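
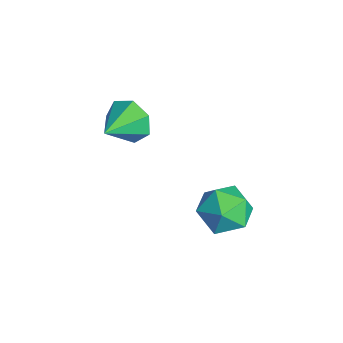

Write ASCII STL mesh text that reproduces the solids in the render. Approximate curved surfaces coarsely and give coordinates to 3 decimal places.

solid 
facet normal -0.635 0.712 -0.299
outer loop
vertex -1.804 0.608 -2.709
vertex -2.344 0.507 -1.802
vertex -1.527 1.146 -2.017
endloop
endfacet
facet normal 0.935 -0.028 -0.353
outer loop
vertex -1.804 0.608 -2.709
vertex -1.527 1.146 -2.017
vertex -1.316 -0.647 -1.318
endloop
endfacet
facet normal -0.635 0.712 -0.299
outer loop
vertex -1.527 1.146 -2.017
vertex -2.344 0.507 -1.802
vertex -1.865 1.203 -1.163
endloop
endfacet
facet normal 0.908 0.241 0.343
outer loop
vertex -1.527 1.146 -2.017
vertex -1.865 1.203 -1.163
vertex -1.316 -0.647 -1.318
endloop
endfacet
facet normal -0.635 0.712 -0.299
outer loop
vertex -1.865 1.203 -1.163
vertex -2.344 0.507 -1.802
vertex -2.564 0.736 -0.791
endloop
endfacet
facet normal 0.440 0.055 0.896
outer loop
vertex -1.865 1.203 -1.163
vertex -2.564 0.736 -0.791
vertex -1.316 -0.647 -1.318
endloop
endfacet
facet normal -0.635 0.712 -0.299
outer loop
vertex -2.564 0.736 -0.791
vertex -2.344 0.507 -1.802
vertex -3.098 0.096 -1.18
endloop
endfacet
facet normal -0.116 -0.443 0.889
outer loop
vertex -2.564 0.736 -0.791
vertex -3.098 0.096 -1.18
vertex -1.316 -0.647 -1.318
endloop
endfacet
facet normal -0.635 0.713 -0.299
outer loop
vertex -3.098 0.096 -1.18
vertex -2.344 0.507 -1.802
vertex -3.065 -0.234 -2.038
endloop
endfacet
facet normal -0.342 -0.881 0.326
outer loop
vertex -3.098 0.096 -1.18
vertex -3.065 -0.234 -2.038
vertex -1.316 -0.647 -1.318
endloop
endfacet
facet normal -0.635 0.713 -0.299
outer loop
vertex -3.065 -0.234 -2.038
vertex -2.344 0.507 -1.802
vertex -2.489 -0.006 -2.718
endloop
endfacet
facet normal -0.067 -0.927 -0.368
outer loop
vertex -3.065 -0.234 -2.038
vertex -2.489 -0.006 -2.718
vertex -1.316 -0.647 -1.318
endloop
endfacet
facet normal -0.635 0.713 -0.299
outer loop
vertex -2.489 -0.006 -2.718
vertex -2.344 0.507 -1.802
vertex -1.804 0.608 -2.709
endloop
endfacet
facet normal 0.500 -0.548 -0.670
outer loop
vertex -2.489 -0.006 -2.718
vertex -1.804 0.608 -2.709
vertex -1.316 -0.647 -1.318
endloop
endfacet
facet normal -0.281 0.376 0.883
outer loop
vertex 1.423 3.768 -2.882
vertex 1.99 2.873 -2.32
vertex 2.573 3.891 -2.568
endloop
endfacet
facet normal -0.204 0.894 0.399
outer loop
vertex 1.423 3.768 -2.882
vertex 2.573 3.891 -2.568
vertex 2.199 4.282 -3.637
endloop
endfacet
facet normal -0.642 0.753 -0.147
outer loop
vertex 1.423 3.768 -2.882
vertex 2.199 4.282 -3.637
vertex 1.384 3.506 -4.051
endloop
endfacet
facet normal -0.989 0.147 0.000
outer loop
vertex 1.423 3.768 -2.882
vertex 1.384 3.506 -4.051
vertex 1.255 2.635 -3.237
endloop
endfacet
facet normal -0.766 -0.086 0.637
outer loop
vertex 1.423 3.768 -2.882
vertex 1.255 2.635 -3.237
vertex 1.99 2.873 -2.32
endloop
endfacet
facet normal 0.466 0.871 0.155
outer loop
vertex 2.199 4.282 -3.637
vertex 2.573 3.891 -2.568
vertex 3.245 3.705 -3.543
endloop
endfacet
facet normal 0.342 0.033 0.939
outer loop
vertex 2.573 3.891 -2.568
vertex 1.99 2.873 -2.32
vertex 3.116 2.834 -2.729
endloop
endfacet
facet normal -0.443 -0.715 0.541
outer loop
vertex 1.99 2.873 -2.32
vertex 1.255 2.635 -3.237
vertex 2.301 2.058 -3.143
endloop
endfacet
facet normal -0.804 -0.338 -0.489
outer loop
vertex 1.255 2.635 -3.237
vertex 1.384 3.506 -4.051
vertex 1.927 2.449 -4.212
endloop
endfacet
facet normal -0.242 0.642 -0.727
outer loop
vertex 1.384 3.506 -4.051
vertex 2.199 4.282 -3.637
vertex 2.51 3.467 -4.46
endloop
endfacet
facet normal 0.989 -0.147 -0.000
outer loop
vertex 3.077 2.572 -3.898
vertex 3.245 3.705 -3.543
vertex 3.116 2.834 -2.729
endloop
endfacet
facet normal 0.642 -0.753 0.147
outer loop
vertex 3.077 2.572 -3.898
vertex 3.116 2.834 -2.729
vertex 2.301 2.058 -3.143
endloop
endfacet
facet normal 0.204 -0.894 -0.399
outer loop
vertex 3.077 2.572 -3.898
vertex 2.301 2.058 -3.143
vertex 1.927 2.449 -4.212
endloop
endfacet
facet normal 0.281 -0.376 -0.883
outer loop
vertex 3.077 2.572 -3.898
vertex 1.927 2.449 -4.212
vertex 2.51 3.467 -4.46
endloop
endfacet
facet normal 0.766 0.086 -0.637
outer loop
vertex 3.077 2.572 -3.898
vertex 2.51 3.467 -4.46
vertex 3.245 3.705 -3.543
endloop
endfacet
facet normal 0.804 0.338 0.489
outer loop
vertex 3.116 2.834 -2.729
vertex 3.245 3.705 -3.543
vertex 2.573 3.891 -2.568
endloop
endfacet
facet normal 0.242 -0.642 0.727
outer loop
vertex 2.301 2.058 -3.143
vertex 3.116 2.834 -2.729
vertex 1.99 2.873 -2.32
endloop
endfacet
facet normal -0.466 -0.871 -0.155
outer loop
vertex 1.927 2.449 -4.212
vertex 2.301 2.058 -3.143
vertex 1.255 2.635 -3.237
endloop
endfacet
facet normal -0.342 -0.033 -0.939
outer loop
vertex 2.51 3.467 -4.46
vertex 1.927 2.449 -4.212
vertex 1.384 3.506 -4.051
endloop
endfacet
facet normal 0.443 0.715 -0.541
outer loop
vertex 3.245 3.705 -3.543
vertex 2.51 3.467 -4.46
vertex 2.199 4.282 -3.637
endloop
endfacet

endsolid


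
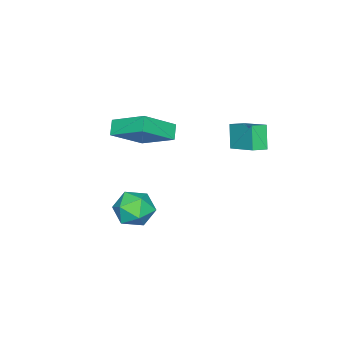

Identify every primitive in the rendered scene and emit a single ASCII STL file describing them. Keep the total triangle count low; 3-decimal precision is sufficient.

solid 
facet normal -0.683 -0.316 0.659
outer loop
vertex -2.383 -3.539 1.692
vertex -3.942 -2.772 0.443
vertex -2.492 -5.392 0.69
endloop
endfacet
facet normal 0.729 -0.358 0.583
outer loop
vertex -1.878 -5.108 0.097
vertex -2.383 -3.539 1.692
vertex -2.492 -5.392 0.69
endloop
endfacet
facet normal -0.683 -0.316 0.659
outer loop
vertex -2.492 -5.392 0.69
vertex -3.942 -2.772 0.443
vertex -4.051 -4.626 -0.559
endloop
endfacet
facet normal -0.052 -0.879 -0.474
outer loop
vertex -4.051 -4.626 -0.559
vertex -1.878 -5.108 0.097
vertex -2.492 -5.392 0.69
endloop
endfacet
facet normal 0.052 0.879 0.475
outer loop
vertex -2.383 -3.539 1.692
vertex -3.328 -2.488 -0.15
vertex -3.942 -2.772 0.443
endloop
endfacet
facet normal 0.729 -0.358 0.583
outer loop
vertex -1.769 -3.254 1.099
vertex -2.383 -3.539 1.692
vertex -1.878 -5.108 0.097
endloop
endfacet
facet normal 0.051 0.878 0.475
outer loop
vertex -1.769 -3.254 1.099
vertex -3.328 -2.488 -0.15
vertex -2.383 -3.539 1.692
endloop
endfacet
facet normal -0.729 0.358 -0.583
outer loop
vertex -3.942 -2.772 0.443
vertex -3.328 -2.488 -0.15
vertex -4.051 -4.626 -0.559
endloop
endfacet
facet normal -0.051 -0.878 -0.475
outer loop
vertex -3.437 -4.341 -1.152
vertex -1.878 -5.108 0.097
vertex -4.051 -4.626 -0.559
endloop
endfacet
facet normal -0.729 0.358 -0.583
outer loop
vertex -4.051 -4.626 -0.559
vertex -3.328 -2.488 -0.15
vertex -3.437 -4.341 -1.152
endloop
endfacet
facet normal 0.683 0.316 -0.659
outer loop
vertex -3.437 -4.341 -1.152
vertex -1.769 -3.254 1.099
vertex -1.878 -5.108 0.097
endloop
endfacet
facet normal 0.683 0.316 -0.659
outer loop
vertex -3.328 -2.488 -0.15
vertex -1.769 -3.254 1.099
vertex -3.437 -4.341 -1.152
endloop
endfacet
facet normal -0.429 -0.281 0.859
outer loop
vertex -3.417 1.529 2.223
vertex -4.106 1.917 2.006
vertex -4.001 0.059 1.451
endloop
endfacet
facet normal 0.840 -0.473 0.265
outer loop
vertex -3.414 0.443 0.274
vertex -3.417 1.529 2.223
vertex -4.001 0.059 1.451
endloop
endfacet
facet normal -0.429 -0.281 0.859
outer loop
vertex -4.001 0.059 1.451
vertex -4.106 1.917 2.006
vertex -4.69 0.447 1.234
endloop
endfacet
facet normal -0.332 -0.835 -0.438
outer loop
vertex -4.69 0.447 1.234
vertex -3.414 0.443 0.274
vertex -4.001 0.059 1.451
endloop
endfacet
facet normal 0.332 0.835 0.438
outer loop
vertex -3.417 1.529 2.223
vertex -3.519 2.301 0.829
vertex -4.106 1.917 2.006
endloop
endfacet
facet normal 0.840 -0.473 0.265
outer loop
vertex -2.83 1.913 1.046
vertex -3.417 1.529 2.223
vertex -3.414 0.443 0.274
endloop
endfacet
facet normal 0.332 0.835 0.438
outer loop
vertex -2.83 1.913 1.046
vertex -3.519 2.301 0.829
vertex -3.417 1.529 2.223
endloop
endfacet
facet normal -0.840 0.473 -0.265
outer loop
vertex -4.106 1.917 2.006
vertex -3.519 2.301 0.829
vertex -4.69 0.447 1.234
endloop
endfacet
facet normal -0.332 -0.835 -0.438
outer loop
vertex -4.103 0.831 0.057
vertex -3.414 0.443 0.274
vertex -4.69 0.447 1.234
endloop
endfacet
facet normal -0.840 0.473 -0.265
outer loop
vertex -4.69 0.447 1.234
vertex -3.519 2.301 0.829
vertex -4.103 0.831 0.057
endloop
endfacet
facet normal 0.429 0.281 -0.859
outer loop
vertex -4.103 0.831 0.057
vertex -2.83 1.913 1.046
vertex -3.414 0.443 0.274
endloop
endfacet
facet normal 0.429 0.281 -0.859
outer loop
vertex -3.519 2.301 0.829
vertex -2.83 1.913 1.046
vertex -4.103 0.831 0.057
endloop
endfacet
facet normal -0.830 0.557 0.009
outer loop
vertex -0.846 -2.393 -3.508
vertex -0.897 -2.487 -2.42
vertex -0.346 -1.658 -2.871
endloop
endfacet
facet normal -0.407 0.740 -0.535
outer loop
vertex -0.846 -2.393 -3.508
vertex -0.346 -1.658 -2.871
vertex 0.153 -2.033 -3.769
endloop
endfacet
facet normal -0.303 0.160 -0.939
outer loop
vertex -0.846 -2.393 -3.508
vertex 0.153 -2.033 -3.769
vertex -0.09 -3.095 -3.872
endloop
endfacet
facet normal -0.664 -0.381 -0.644
outer loop
vertex -0.846 -2.393 -3.508
vertex -0.09 -3.095 -3.872
vertex -0.739 -3.375 -3.038
endloop
endfacet
facet normal -0.989 -0.136 -0.058
outer loop
vertex -0.846 -2.393 -3.508
vertex -0.739 -3.375 -3.038
vertex -0.897 -2.487 -2.42
endloop
endfacet
facet normal 0.225 0.937 -0.267
outer loop
vertex 0.153 -2.033 -3.769
vertex -0.346 -1.658 -2.871
vertex 0.719 -1.905 -2.842
endloop
endfacet
facet normal -0.462 0.641 0.614
outer loop
vertex -0.346 -1.658 -2.871
vertex -0.897 -2.487 -2.42
vertex 0.07 -2.185 -2.008
endloop
endfacet
facet normal -0.718 -0.479 0.505
outer loop
vertex -0.897 -2.487 -2.42
vertex -0.739 -3.375 -3.038
vertex -0.173 -3.247 -2.111
endloop
endfacet
facet normal -0.191 -0.876 -0.443
outer loop
vertex -0.739 -3.375 -3.038
vertex -0.09 -3.095 -3.872
vertex 0.326 -3.622 -3.009
endloop
endfacet
facet normal 0.392 -0.000 -0.920
outer loop
vertex -0.09 -3.095 -3.872
vertex 0.153 -2.033 -3.769
vertex 0.877 -2.793 -3.46
endloop
endfacet
facet normal 0.664 0.381 0.644
outer loop
vertex 0.826 -2.887 -2.372
vertex 0.719 -1.905 -2.842
vertex 0.07 -2.185 -2.008
endloop
endfacet
facet normal 0.303 -0.160 0.939
outer loop
vertex 0.826 -2.887 -2.372
vertex 0.07 -2.185 -2.008
vertex -0.173 -3.247 -2.111
endloop
endfacet
facet normal 0.407 -0.740 0.535
outer loop
vertex 0.826 -2.887 -2.372
vertex -0.173 -3.247 -2.111
vertex 0.326 -3.622 -3.009
endloop
endfacet
facet normal 0.830 -0.557 -0.009
outer loop
vertex 0.826 -2.887 -2.372
vertex 0.326 -3.622 -3.009
vertex 0.877 -2.793 -3.46
endloop
endfacet
facet normal 0.989 0.136 0.058
outer loop
vertex 0.826 -2.887 -2.372
vertex 0.877 -2.793 -3.46
vertex 0.719 -1.905 -2.842
endloop
endfacet
facet normal 0.191 0.876 0.443
outer loop
vertex 0.07 -2.185 -2.008
vertex 0.719 -1.905 -2.842
vertex -0.346 -1.658 -2.871
endloop
endfacet
facet normal -0.392 0.000 0.920
outer loop
vertex -0.173 -3.247 -2.111
vertex 0.07 -2.185 -2.008
vertex -0.897 -2.487 -2.42
endloop
endfacet
facet normal -0.225 -0.937 0.267
outer loop
vertex 0.326 -3.622 -3.009
vertex -0.173 -3.247 -2.111
vertex -0.739 -3.375 -3.038
endloop
endfacet
facet normal 0.462 -0.641 -0.614
outer loop
vertex 0.877 -2.793 -3.46
vertex 0.326 -3.622 -3.009
vertex -0.09 -3.095 -3.872
endloop
endfacet
facet normal 0.718 0.479 -0.505
outer loop
vertex 0.719 -1.905 -2.842
vertex 0.877 -2.793 -3.46
vertex 0.153 -2.033 -3.769
endloop
endfacet

endsolid


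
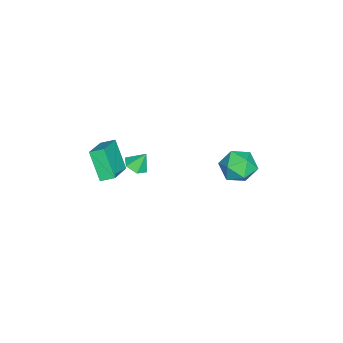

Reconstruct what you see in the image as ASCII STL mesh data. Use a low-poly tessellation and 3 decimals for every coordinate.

solid 
facet normal 0.141 -0.483 -0.864
outer loop
vertex 1.124 -2.043 0.809
vertex 0.392 -2.31 0.839
vertex 0.546 -1.632 0.485
endloop
endfacet
facet normal 0.496 0.847 0.190
outer loop
vertex 1.124 -2.043 0.809
vertex 0.546 -1.632 0.485
vertex 0.228 -1.75 1.841
endloop
endfacet
facet normal 0.141 -0.483 -0.864
outer loop
vertex 0.546 -1.632 0.485
vertex 0.392 -2.31 0.839
vertex -0.187 -1.899 0.515
endloop
endfacet
facet normal -0.342 0.940 0.002
outer loop
vertex 0.546 -1.632 0.485
vertex -0.187 -1.899 0.515
vertex 0.228 -1.75 1.841
endloop
endfacet
facet normal 0.142 -0.482 -0.865
outer loop
vertex -0.187 -1.899 0.515
vertex 0.392 -2.31 0.839
vertex -0.34 -2.577 0.868
endloop
endfacet
facet normal -0.910 0.334 0.247
outer loop
vertex -0.187 -1.899 0.515
vertex -0.34 -2.577 0.868
vertex 0.228 -1.75 1.841
endloop
endfacet
facet normal 0.142 -0.482 -0.864
outer loop
vertex -0.34 -2.577 0.868
vertex 0.392 -2.31 0.839
vertex 0.238 -2.988 1.192
endloop
endfacet
facet normal -0.638 -0.362 0.680
outer loop
vertex -0.34 -2.577 0.868
vertex 0.238 -2.988 1.192
vertex 0.228 -1.75 1.841
endloop
endfacet
facet normal 0.142 -0.482 -0.864
outer loop
vertex 0.238 -2.988 1.192
vertex 0.392 -2.31 0.839
vertex 0.97 -2.721 1.163
endloop
endfacet
facet normal 0.200 -0.454 0.868
outer loop
vertex 0.238 -2.988 1.192
vertex 0.97 -2.721 1.163
vertex 0.228 -1.75 1.841
endloop
endfacet
facet normal 0.141 -0.483 -0.864
outer loop
vertex 0.97 -2.721 1.163
vertex 0.392 -2.31 0.839
vertex 1.124 -2.043 0.809
endloop
endfacet
facet normal 0.767 0.151 0.623
outer loop
vertex 0.97 -2.721 1.163
vertex 1.124 -2.043 0.809
vertex 0.228 -1.75 1.841
endloop
endfacet
facet normal -0.401 -0.419 0.815
outer loop
vertex 2.8 -4.251 3.751
vertex 2.652 -3.434 4.098
vertex 0.862 -4.206 2.821
endloop
endfacet
facet normal 0.164 -0.908 -0.385
outer loop
vertex 1.668 -3.366 1.182
vertex 2.8 -4.251 3.751
vertex 0.862 -4.206 2.821
endloop
endfacet
facet normal -0.401 -0.418 0.815
outer loop
vertex 0.862 -4.206 2.821
vertex 2.652 -3.434 4.098
vertex 0.714 -3.389 3.167
endloop
endfacet
facet normal -0.901 0.020 -0.433
outer loop
vertex 0.714 -3.389 3.167
vertex 1.668 -3.366 1.182
vertex 0.862 -4.206 2.821
endloop
endfacet
facet normal 0.901 -0.021 0.433
outer loop
vertex 2.8 -4.251 3.751
vertex 3.458 -2.594 2.459
vertex 2.652 -3.434 4.098
endloop
endfacet
facet normal 0.164 -0.908 -0.385
outer loop
vertex 3.606 -3.411 2.113
vertex 2.8 -4.251 3.751
vertex 1.668 -3.366 1.182
endloop
endfacet
facet normal 0.901 -0.020 0.433
outer loop
vertex 3.606 -3.411 2.113
vertex 3.458 -2.594 2.459
vertex 2.8 -4.251 3.751
endloop
endfacet
facet normal -0.164 0.908 0.385
outer loop
vertex 2.652 -3.434 4.098
vertex 3.458 -2.594 2.459
vertex 0.714 -3.389 3.167
endloop
endfacet
facet normal -0.901 0.021 -0.433
outer loop
vertex 1.52 -2.549 1.529
vertex 1.668 -3.366 1.182
vertex 0.714 -3.389 3.167
endloop
endfacet
facet normal -0.164 0.908 0.385
outer loop
vertex 0.714 -3.389 3.167
vertex 3.458 -2.594 2.459
vertex 1.52 -2.549 1.529
endloop
endfacet
facet normal 0.401 0.419 -0.815
outer loop
vertex 1.52 -2.549 1.529
vertex 3.606 -3.411 2.113
vertex 1.668 -3.366 1.182
endloop
endfacet
facet normal 0.401 0.418 -0.815
outer loop
vertex 3.458 -2.594 2.459
vertex 3.606 -3.411 2.113
vertex 1.52 -2.549 1.529
endloop
endfacet
facet normal -0.304 0.204 0.930
outer loop
vertex 1.99 4.411 4.43
vertex 0.888 4.317 4.09
vertex 1.454 3.387 4.479
endloop
endfacet
facet normal 0.328 -0.127 0.936
outer loop
vertex 1.99 4.411 4.43
vertex 1.454 3.387 4.479
vertex 2.547 3.451 4.105
endloop
endfacet
facet normal 0.786 0.268 0.557
outer loop
vertex 1.99 4.411 4.43
vertex 2.547 3.451 4.105
vertex 2.656 4.421 3.485
endloop
endfacet
facet normal 0.437 0.842 0.317
outer loop
vertex 1.99 4.411 4.43
vertex 2.656 4.421 3.485
vertex 1.631 4.956 3.476
endloop
endfacet
facet normal -0.237 0.802 0.548
outer loop
vertex 1.99 4.411 4.43
vertex 1.631 4.956 3.476
vertex 0.888 4.317 4.09
endloop
endfacet
facet normal 0.252 -0.755 0.606
outer loop
vertex 2.547 3.451 4.105
vertex 1.454 3.387 4.479
vertex 1.789 2.764 3.564
endloop
endfacet
facet normal -0.772 -0.220 0.597
outer loop
vertex 1.454 3.387 4.479
vertex 0.888 4.317 4.09
vertex 0.764 3.299 3.555
endloop
endfacet
facet normal -0.663 0.749 -0.023
outer loop
vertex 0.888 4.317 4.09
vertex 1.631 4.956 3.476
vertex 0.873 4.269 2.935
endloop
endfacet
facet normal 0.428 0.812 -0.397
outer loop
vertex 1.631 4.956 3.476
vertex 2.656 4.421 3.485
vertex 1.966 4.333 2.561
endloop
endfacet
facet normal 0.993 -0.117 -0.008
outer loop
vertex 2.656 4.421 3.485
vertex 2.547 3.451 4.105
vertex 2.532 3.403 2.95
endloop
endfacet
facet normal -0.437 -0.842 -0.317
outer loop
vertex 1.43 3.309 2.61
vertex 1.789 2.764 3.564
vertex 0.764 3.299 3.555
endloop
endfacet
facet normal -0.786 -0.268 -0.557
outer loop
vertex 1.43 3.309 2.61
vertex 0.764 3.299 3.555
vertex 0.873 4.269 2.935
endloop
endfacet
facet normal -0.328 0.127 -0.936
outer loop
vertex 1.43 3.309 2.61
vertex 0.873 4.269 2.935
vertex 1.966 4.333 2.561
endloop
endfacet
facet normal 0.304 -0.204 -0.930
outer loop
vertex 1.43 3.309 2.61
vertex 1.966 4.333 2.561
vertex 2.532 3.403 2.95
endloop
endfacet
facet normal 0.237 -0.802 -0.548
outer loop
vertex 1.43 3.309 2.61
vertex 2.532 3.403 2.95
vertex 1.789 2.764 3.564
endloop
endfacet
facet normal -0.428 -0.812 0.397
outer loop
vertex 0.764 3.299 3.555
vertex 1.789 2.764 3.564
vertex 1.454 3.387 4.479
endloop
endfacet
facet normal -0.993 0.117 0.008
outer loop
vertex 0.873 4.269 2.935
vertex 0.764 3.299 3.555
vertex 0.888 4.317 4.09
endloop
endfacet
facet normal -0.252 0.755 -0.606
outer loop
vertex 1.966 4.333 2.561
vertex 0.873 4.269 2.935
vertex 1.631 4.956 3.476
endloop
endfacet
facet normal 0.772 0.220 -0.597
outer loop
vertex 2.532 3.403 2.95
vertex 1.966 4.333 2.561
vertex 2.656 4.421 3.485
endloop
endfacet
facet normal 0.663 -0.749 0.023
outer loop
vertex 1.789 2.764 3.564
vertex 2.532 3.403 2.95
vertex 2.547 3.451 4.105
endloop
endfacet

endsolid


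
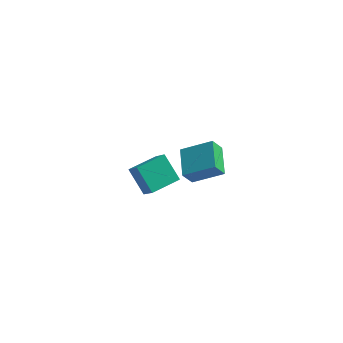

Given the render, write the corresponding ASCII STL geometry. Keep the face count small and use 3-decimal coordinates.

solid 
facet normal -0.686 -0.719 -0.109
outer loop
vertex -2.562 1.714 -2.608
vertex -3.385 2.73 -4.135
vertex -1.347 0.751 -3.903
endloop
endfacet
facet normal 0.409 -0.505 0.760
outer loop
vertex 0.025 2.19 -3.685
vertex -2.562 1.714 -2.608
vertex -1.347 0.751 -3.903
endloop
endfacet
facet normal -0.686 -0.719 -0.109
outer loop
vertex -1.347 0.751 -3.903
vertex -3.385 2.73 -4.135
vertex -2.17 1.767 -5.43
endloop
endfacet
facet normal 0.602 -0.476 -0.641
outer loop
vertex -2.17 1.767 -5.43
vertex 0.025 2.19 -3.685
vertex -1.347 0.751 -3.903
endloop
endfacet
facet normal -0.602 0.476 0.641
outer loop
vertex -2.562 1.714 -2.608
vertex -2.013 4.169 -3.917
vertex -3.385 2.73 -4.135
endloop
endfacet
facet normal 0.409 -0.505 0.760
outer loop
vertex -1.19 3.153 -2.39
vertex -2.562 1.714 -2.608
vertex 0.025 2.19 -3.685
endloop
endfacet
facet normal -0.602 0.476 0.641
outer loop
vertex -1.19 3.153 -2.39
vertex -2.013 4.169 -3.917
vertex -2.562 1.714 -2.608
endloop
endfacet
facet normal -0.409 0.505 -0.760
outer loop
vertex -3.385 2.73 -4.135
vertex -2.013 4.169 -3.917
vertex -2.17 1.767 -5.43
endloop
endfacet
facet normal 0.602 -0.476 -0.641
outer loop
vertex -0.798 3.206 -5.212
vertex 0.025 2.19 -3.685
vertex -2.17 1.767 -5.43
endloop
endfacet
facet normal -0.409 0.505 -0.760
outer loop
vertex -2.17 1.767 -5.43
vertex -2.013 4.169 -3.917
vertex -0.798 3.206 -5.212
endloop
endfacet
facet normal 0.686 0.719 0.109
outer loop
vertex -0.798 3.206 -5.212
vertex -1.19 3.153 -2.39
vertex 0.025 2.19 -3.685
endloop
endfacet
facet normal 0.686 0.719 0.109
outer loop
vertex -2.013 4.169 -3.917
vertex -1.19 3.153 -2.39
vertex -0.798 3.206 -5.212
endloop
endfacet
facet normal -0.867 -0.150 -0.475
outer loop
vertex 1.513 -3.248 3.102
vertex 0.939 -1.447 3.581
vertex 1.991 -2.829 2.097
endloop
endfacet
facet normal 0.294 -0.924 -0.245
outer loop
vertex 3.821 -2.513 3.099
vertex 1.513 -3.248 3.102
vertex 1.991 -2.829 2.097
endloop
endfacet
facet normal -0.867 -0.149 -0.475
outer loop
vertex 1.991 -2.829 2.097
vertex 0.939 -1.447 3.581
vertex 1.418 -1.028 2.576
endloop
endfacet
facet normal 0.402 0.353 -0.845
outer loop
vertex 1.418 -1.028 2.576
vertex 3.821 -2.513 3.099
vertex 1.991 -2.829 2.097
endloop
endfacet
facet normal -0.402 -0.353 0.845
outer loop
vertex 1.513 -3.248 3.102
vertex 2.769 -1.131 4.583
vertex 0.939 -1.447 3.581
endloop
endfacet
facet normal 0.294 -0.924 -0.245
outer loop
vertex 3.342 -2.932 4.104
vertex 1.513 -3.248 3.102
vertex 3.821 -2.513 3.099
endloop
endfacet
facet normal -0.402 -0.353 0.845
outer loop
vertex 3.342 -2.932 4.104
vertex 2.769 -1.131 4.583
vertex 1.513 -3.248 3.102
endloop
endfacet
facet normal -0.294 0.924 0.245
outer loop
vertex 0.939 -1.447 3.581
vertex 2.769 -1.131 4.583
vertex 1.418 -1.028 2.576
endloop
endfacet
facet normal 0.402 0.353 -0.845
outer loop
vertex 3.247 -0.712 3.578
vertex 3.821 -2.513 3.099
vertex 1.418 -1.028 2.576
endloop
endfacet
facet normal -0.294 0.924 0.245
outer loop
vertex 1.418 -1.028 2.576
vertex 2.769 -1.131 4.583
vertex 3.247 -0.712 3.578
endloop
endfacet
facet normal 0.867 0.150 0.476
outer loop
vertex 3.247 -0.712 3.578
vertex 3.342 -2.932 4.104
vertex 3.821 -2.513 3.099
endloop
endfacet
facet normal 0.867 0.150 0.475
outer loop
vertex 2.769 -1.131 4.583
vertex 3.342 -2.932 4.104
vertex 3.247 -0.712 3.578
endloop
endfacet

endsolid


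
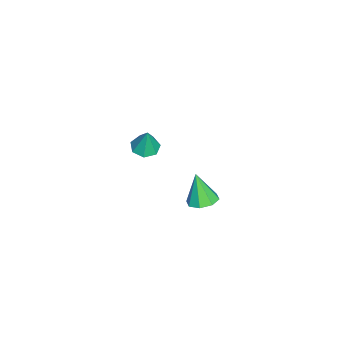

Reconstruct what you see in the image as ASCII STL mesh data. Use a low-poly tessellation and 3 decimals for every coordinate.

solid 
facet normal -0.182 -0.121 -0.976
outer loop
vertex 3.655 -0.748 3.147
vertex 3.052 -0.149 3.185
vertex 3.881 -0.057 3.019
endloop
endfacet
facet normal 0.923 -0.247 0.295
outer loop
vertex 3.655 -0.748 3.147
vertex 3.881 -0.057 3.019
vertex 3.348 0.049 4.775
endloop
endfacet
facet normal -0.182 -0.121 -0.976
outer loop
vertex 3.881 -0.057 3.019
vertex 3.052 -0.149 3.185
vertex 3.483 0.564 3.016
endloop
endfacet
facet normal 0.821 0.527 0.217
outer loop
vertex 3.881 -0.057 3.019
vertex 3.483 0.564 3.016
vertex 3.348 0.049 4.775
endloop
endfacet
facet normal -0.180 -0.122 -0.976
outer loop
vertex 3.483 0.564 3.016
vertex 3.052 -0.149 3.185
vertex 2.761 0.648 3.139
endloop
endfacet
facet normal 0.159 0.944 0.289
outer loop
vertex 3.483 0.564 3.016
vertex 2.761 0.648 3.139
vertex 3.348 0.049 4.775
endloop
endfacet
facet normal -0.181 -0.122 -0.976
outer loop
vertex 2.761 0.648 3.139
vertex 3.052 -0.149 3.185
vertex 2.258 0.132 3.297
endloop
endfacet
facet normal -0.564 0.689 0.455
outer loop
vertex 2.761 0.648 3.139
vertex 2.258 0.132 3.297
vertex 3.348 0.049 4.775
endloop
endfacet
facet normal -0.181 -0.121 -0.976
outer loop
vertex 2.258 0.132 3.297
vertex 3.052 -0.149 3.185
vertex 2.353 -0.596 3.37
endloop
endfacet
facet normal -0.805 -0.046 0.591
outer loop
vertex 2.258 0.132 3.297
vertex 2.353 -0.596 3.37
vertex 3.348 0.049 4.775
endloop
endfacet
facet normal -0.180 -0.122 -0.976
outer loop
vertex 2.353 -0.596 3.37
vertex 3.052 -0.149 3.185
vertex 2.975 -0.987 3.304
endloop
endfacet
facet normal -0.382 -0.707 0.595
outer loop
vertex 2.353 -0.596 3.37
vertex 2.975 -0.987 3.304
vertex 3.348 0.049 4.775
endloop
endfacet
facet normal -0.182 -0.122 -0.976
outer loop
vertex 2.975 -0.987 3.304
vertex 3.052 -0.149 3.185
vertex 3.655 -0.748 3.147
endloop
endfacet
facet normal 0.387 -0.797 0.463
outer loop
vertex 2.975 -0.987 3.304
vertex 3.655 -0.748 3.147
vertex 3.348 0.049 4.775
endloop
endfacet
facet normal 0.255 0.257 -0.932
outer loop
vertex 1.048 3.303 -3.932
vertex 0.413 2.634 -4.29
vertex 0.356 3.591 -4.042
endloop
endfacet
facet normal 0.186 0.708 0.681
outer loop
vertex 1.048 3.303 -3.932
vertex 0.356 3.591 -4.042
vertex -0.113 2.106 -2.37
endloop
endfacet
facet normal 0.256 0.257 -0.932
outer loop
vertex 0.356 3.591 -4.042
vertex 0.413 2.634 -4.29
vertex -0.303 3.318 -4.298
endloop
endfacet
facet normal -0.490 0.716 0.498
outer loop
vertex 0.356 3.591 -4.042
vertex -0.303 3.318 -4.298
vertex -0.113 2.106 -2.37
endloop
endfacet
facet normal 0.255 0.257 -0.932
outer loop
vertex -0.303 3.318 -4.298
vertex 0.413 2.634 -4.29
vertex -0.543 2.645 -4.549
endloop
endfacet
facet normal -0.938 0.243 0.245
outer loop
vertex -0.303 3.318 -4.298
vertex -0.543 2.645 -4.549
vertex -0.113 2.106 -2.37
endloop
endfacet
facet normal 0.256 0.256 -0.932
outer loop
vertex -0.543 2.645 -4.549
vertex 0.413 2.634 -4.29
vertex -0.223 1.965 -4.648
endloop
endfacet
facet normal -0.899 -0.433 0.070
outer loop
vertex -0.543 2.645 -4.549
vertex -0.223 1.965 -4.648
vertex -0.113 2.106 -2.37
endloop
endfacet
facet normal 0.255 0.257 -0.932
outer loop
vertex -0.223 1.965 -4.648
vertex 0.413 2.634 -4.29
vertex 0.469 1.678 -4.538
endloop
endfacet
facet normal -0.392 -0.917 0.076
outer loop
vertex -0.223 1.965 -4.648
vertex 0.469 1.678 -4.538
vertex -0.113 2.106 -2.37
endloop
endfacet
facet normal 0.255 0.257 -0.932
outer loop
vertex 0.469 1.678 -4.538
vertex 0.413 2.634 -4.29
vertex 1.128 1.95 -4.283
endloop
endfacet
facet normal 0.282 -0.924 0.258
outer loop
vertex 0.469 1.678 -4.538
vertex 1.128 1.95 -4.283
vertex -0.113 2.106 -2.37
endloop
endfacet
facet normal 0.255 0.257 -0.932
outer loop
vertex 1.128 1.95 -4.283
vertex 0.413 2.634 -4.29
vertex 1.368 2.624 -4.032
endloop
endfacet
facet normal 0.732 -0.451 0.511
outer loop
vertex 1.128 1.95 -4.283
vertex 1.368 2.624 -4.032
vertex -0.113 2.106 -2.37
endloop
endfacet
facet normal 0.255 0.257 -0.932
outer loop
vertex 1.368 2.624 -4.032
vertex 0.413 2.634 -4.29
vertex 1.048 3.303 -3.932
endloop
endfacet
facet normal 0.692 0.225 0.686
outer loop
vertex 1.368 2.624 -4.032
vertex 1.048 3.303 -3.932
vertex -0.113 2.106 -2.37
endloop
endfacet

endsolid


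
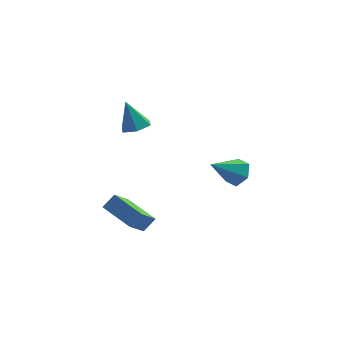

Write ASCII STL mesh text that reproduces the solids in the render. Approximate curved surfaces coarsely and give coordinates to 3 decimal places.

solid 
facet normal -0.725 0.638 0.260
outer loop
vertex -3.534 -0.062 -3.089
vertex -2.906 0.345 -2.338
vertex -2.869 1.199 -4.33
endloop
endfacet
facet normal -0.592 -0.384 -0.708
outer loop
vertex -1.274 -0.205 -4.902
vertex -3.534 -0.062 -3.089
vertex -2.869 1.199 -4.33
endloop
endfacet
facet normal -0.725 0.638 0.260
outer loop
vertex -2.869 1.199 -4.33
vertex -2.906 0.345 -2.338
vertex -2.241 1.606 -3.579
endloop
endfacet
facet normal 0.352 0.667 -0.656
outer loop
vertex -2.241 1.606 -3.579
vertex -1.274 -0.205 -4.902
vertex -2.869 1.199 -4.33
endloop
endfacet
facet normal -0.352 -0.667 0.656
outer loop
vertex -3.534 -0.062 -3.089
vertex -1.311 -1.059 -2.91
vertex -2.906 0.345 -2.338
endloop
endfacet
facet normal -0.592 -0.384 -0.708
outer loop
vertex -1.939 -1.466 -3.661
vertex -3.534 -0.062 -3.089
vertex -1.274 -0.205 -4.902
endloop
endfacet
facet normal -0.352 -0.667 0.656
outer loop
vertex -1.939 -1.466 -3.661
vertex -1.311 -1.059 -2.91
vertex -3.534 -0.062 -3.089
endloop
endfacet
facet normal 0.592 0.384 0.708
outer loop
vertex -2.906 0.345 -2.338
vertex -1.311 -1.059 -2.91
vertex -2.241 1.606 -3.579
endloop
endfacet
facet normal 0.352 0.667 -0.656
outer loop
vertex -0.646 0.202 -4.151
vertex -1.274 -0.205 -4.902
vertex -2.241 1.606 -3.579
endloop
endfacet
facet normal 0.592 0.384 0.708
outer loop
vertex -2.241 1.606 -3.579
vertex -1.311 -1.059 -2.91
vertex -0.646 0.202 -4.151
endloop
endfacet
facet normal 0.725 -0.638 -0.260
outer loop
vertex -0.646 0.202 -4.151
vertex -1.939 -1.466 -3.661
vertex -1.274 -0.205 -4.902
endloop
endfacet
facet normal 0.725 -0.638 -0.260
outer loop
vertex -1.311 -1.059 -2.91
vertex -1.939 -1.466 -3.661
vertex -0.646 0.202 -4.151
endloop
endfacet
facet normal 0.689 0.443 -0.574
outer loop
vertex 4.4 1.686 -1.579
vertex 3.804 2.469 -1.69
vertex 4.448 2.44 -0.939
endloop
endfacet
facet normal 0.419 -0.603 0.679
outer loop
vertex 4.4 1.686 -1.579
vertex 4.448 2.44 -0.939
vertex 2.316 1.511 -0.45
endloop
endfacet
facet normal 0.689 0.444 -0.573
outer loop
vertex 4.448 2.44 -0.939
vertex 3.804 2.469 -1.69
vertex 3.852 3.222 -1.05
endloop
endfacet
facet normal 0.121 0.230 0.966
outer loop
vertex 4.448 2.44 -0.939
vertex 3.852 3.222 -1.05
vertex 2.316 1.511 -0.45
endloop
endfacet
facet normal 0.689 0.444 -0.573
outer loop
vertex 3.852 3.222 -1.05
vertex 3.804 2.469 -1.69
vertex 3.208 3.251 -1.801
endloop
endfacet
facet normal -0.551 0.669 0.498
outer loop
vertex 3.852 3.222 -1.05
vertex 3.208 3.251 -1.801
vertex 2.316 1.511 -0.45
endloop
endfacet
facet normal 0.688 0.443 -0.574
outer loop
vertex 3.208 3.251 -1.801
vertex 3.804 2.469 -1.69
vertex 3.159 2.498 -2.441
endloop
endfacet
facet normal -0.926 0.277 -0.255
outer loop
vertex 3.208 3.251 -1.801
vertex 3.159 2.498 -2.441
vertex 2.316 1.511 -0.45
endloop
endfacet
facet normal 0.689 0.443 -0.574
outer loop
vertex 3.159 2.498 -2.441
vertex 3.804 2.469 -1.69
vertex 3.755 1.715 -2.33
endloop
endfacet
facet normal -0.630 -0.556 -0.542
outer loop
vertex 3.159 2.498 -2.441
vertex 3.755 1.715 -2.33
vertex 2.316 1.511 -0.45
endloop
endfacet
facet normal 0.689 0.443 -0.574
outer loop
vertex 3.755 1.715 -2.33
vertex 3.804 2.469 -1.69
vertex 4.4 1.686 -1.579
endloop
endfacet
facet normal 0.043 -0.996 -0.075
outer loop
vertex 3.755 1.715 -2.33
vertex 4.4 1.686 -1.579
vertex 2.316 1.511 -0.45
endloop
endfacet
facet normal 0.310 -0.153 -0.938
outer loop
vertex -0.947 1.17 2.826
vertex -1.755 1.474 2.509
vertex -1.062 2.064 2.642
endloop
endfacet
facet normal 0.749 0.225 0.623
outer loop
vertex -0.947 1.17 2.826
vertex -1.062 2.064 2.642
vertex -2.345 1.766 4.291
endloop
endfacet
facet normal 0.310 -0.153 -0.938
outer loop
vertex -1.062 2.064 2.642
vertex -1.755 1.474 2.509
vertex -1.87 2.369 2.325
endloop
endfacet
facet normal 0.216 0.918 0.334
outer loop
vertex -1.062 2.064 2.642
vertex -1.87 2.369 2.325
vertex -2.345 1.766 4.291
endloop
endfacet
facet normal 0.310 -0.153 -0.938
outer loop
vertex -1.87 2.369 2.325
vertex -1.755 1.474 2.509
vertex -2.563 1.779 2.192
endloop
endfacet
facet normal -0.655 0.752 0.073
outer loop
vertex -1.87 2.369 2.325
vertex -2.563 1.779 2.192
vertex -2.345 1.766 4.291
endloop
endfacet
facet normal 0.310 -0.153 -0.938
outer loop
vertex -2.563 1.779 2.192
vertex -1.755 1.474 2.509
vertex -2.448 0.885 2.376
endloop
endfacet
facet normal -0.989 -0.106 0.102
outer loop
vertex -2.563 1.779 2.192
vertex -2.448 0.885 2.376
vertex -2.345 1.766 4.291
endloop
endfacet
facet normal 0.310 -0.153 -0.938
outer loop
vertex -2.448 0.885 2.376
vertex -1.755 1.474 2.509
vertex -1.64 0.58 2.693
endloop
endfacet
facet normal -0.456 -0.799 0.392
outer loop
vertex -2.448 0.885 2.376
vertex -1.64 0.58 2.693
vertex -2.345 1.766 4.291
endloop
endfacet
facet normal 0.310 -0.153 -0.938
outer loop
vertex -1.64 0.58 2.693
vertex -1.755 1.474 2.509
vertex -0.947 1.17 2.826
endloop
endfacet
facet normal 0.414 -0.634 0.653
outer loop
vertex -1.64 0.58 2.693
vertex -0.947 1.17 2.826
vertex -2.345 1.766 4.291
endloop
endfacet

endsolid


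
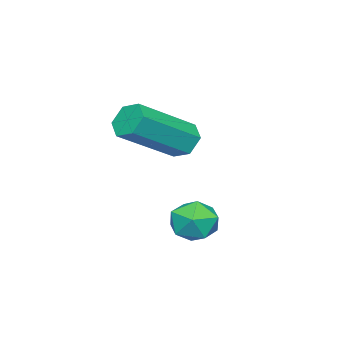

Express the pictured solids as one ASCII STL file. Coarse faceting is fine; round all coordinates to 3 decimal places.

solid 
facet normal -0.649 0.756 0.089
outer loop
vertex -1.321 -0.648 -0.316
vertex -1.517 -0.885 0.27
vertex -1.017 -0.452 0.239
endloop
endfacet
facet normal -0.079 0.953 -0.293
outer loop
vertex -1.321 -0.648 -0.316
vertex -1.017 -0.452 0.239
vertex -0.661 -0.589 -0.303
endloop
endfacet
facet normal -0.029 0.516 -0.856
outer loop
vertex -1.321 -0.648 -0.316
vertex -0.661 -0.589 -0.303
vertex -0.941 -1.107 -0.606
endloop
endfacet
facet normal -0.567 0.050 -0.822
outer loop
vertex -1.321 -0.648 -0.316
vertex -0.941 -1.107 -0.606
vertex -1.47 -1.29 -0.252
endloop
endfacet
facet normal -0.951 0.197 -0.238
outer loop
vertex -1.321 -0.648 -0.316
vertex -1.47 -1.29 -0.252
vertex -1.517 -0.885 0.27
endloop
endfacet
facet normal 0.501 0.858 0.112
outer loop
vertex -0.661 -0.589 -0.303
vertex -1.017 -0.452 0.239
vertex -0.45 -0.79 0.292
endloop
endfacet
facet normal -0.422 0.539 0.729
outer loop
vertex -1.017 -0.452 0.239
vertex -1.517 -0.885 0.27
vertex -0.979 -0.973 0.646
endloop
endfacet
facet normal -0.910 -0.363 0.200
outer loop
vertex -1.517 -0.885 0.27
vertex -1.47 -1.29 -0.252
vertex -1.259 -1.491 0.343
endloop
endfacet
facet normal -0.289 -0.602 -0.744
outer loop
vertex -1.47 -1.29 -0.252
vertex -0.941 -1.107 -0.606
vertex -0.903 -1.628 -0.199
endloop
endfacet
facet normal 0.583 0.152 -0.798
outer loop
vertex -0.941 -1.107 -0.606
vertex -0.661 -0.589 -0.303
vertex -0.403 -1.195 -0.23
endloop
endfacet
facet normal 0.567 -0.050 0.822
outer loop
vertex -0.599 -1.432 0.356
vertex -0.45 -0.79 0.292
vertex -0.979 -0.973 0.646
endloop
endfacet
facet normal 0.029 -0.516 0.856
outer loop
vertex -0.599 -1.432 0.356
vertex -0.979 -0.973 0.646
vertex -1.259 -1.491 0.343
endloop
endfacet
facet normal 0.079 -0.953 0.293
outer loop
vertex -0.599 -1.432 0.356
vertex -1.259 -1.491 0.343
vertex -0.903 -1.628 -0.199
endloop
endfacet
facet normal 0.649 -0.756 -0.089
outer loop
vertex -0.599 -1.432 0.356
vertex -0.903 -1.628 -0.199
vertex -0.403 -1.195 -0.23
endloop
endfacet
facet normal 0.951 -0.197 0.238
outer loop
vertex -0.599 -1.432 0.356
vertex -0.403 -1.195 -0.23
vertex -0.45 -0.79 0.292
endloop
endfacet
facet normal 0.289 0.602 0.744
outer loop
vertex -0.979 -0.973 0.646
vertex -0.45 -0.79 0.292
vertex -1.017 -0.452 0.239
endloop
endfacet
facet normal -0.583 -0.152 0.798
outer loop
vertex -1.259 -1.491 0.343
vertex -0.979 -0.973 0.646
vertex -1.517 -0.885 0.27
endloop
endfacet
facet normal -0.501 -0.858 -0.112
outer loop
vertex -0.903 -1.628 -0.199
vertex -1.259 -1.491 0.343
vertex -1.47 -1.29 -0.252
endloop
endfacet
facet normal 0.422 -0.539 -0.729
outer loop
vertex -0.403 -1.195 -0.23
vertex -0.903 -1.628 -0.199
vertex -0.941 -1.107 -0.606
endloop
endfacet
facet normal 0.910 0.363 -0.200
outer loop
vertex -0.45 -0.79 0.292
vertex -0.403 -1.195 -0.23
vertex -0.661 -0.589 -0.303
endloop
endfacet
facet normal -0.769 0.366 -0.525
outer loop
vertex -2.281 -2.374 1.341
vertex -2.524 -2.226 1.8
vertex -2.19 -1.884 1.549
endloop
endfacet
facet normal 0.617 0.208 -0.759
outer loop
vertex -2.281 -2.374 1.341
vertex -2.19 -1.884 1.549
vertex -0.874 -3.042 2.301
endloop
endfacet
facet normal 0.617 0.208 -0.759
outer loop
vertex -0.874 -3.042 2.301
vertex -2.19 -1.884 1.549
vertex -0.783 -2.552 2.509
endloop
endfacet
facet normal 0.770 -0.365 0.524
outer loop
vertex -0.874 -3.042 2.301
vertex -0.783 -2.552 2.509
vertex -1.116 -2.894 2.76
endloop
endfacet
facet normal -0.769 0.366 -0.525
outer loop
vertex -2.19 -1.884 1.549
vertex -2.524 -2.226 1.8
vertex -2.433 -1.736 2.008
endloop
endfacet
facet normal 0.454 0.890 -0.046
outer loop
vertex -2.19 -1.884 1.549
vertex -2.433 -1.736 2.008
vertex -0.783 -2.552 2.509
endloop
endfacet
facet normal 0.454 0.890 -0.047
outer loop
vertex -0.783 -2.552 2.509
vertex -2.433 -1.736 2.008
vertex -1.025 -2.404 2.968
endloop
endfacet
facet normal 0.770 -0.365 0.524
outer loop
vertex -0.783 -2.552 2.509
vertex -1.025 -2.404 2.968
vertex -1.116 -2.894 2.76
endloop
endfacet
facet normal -0.770 0.365 -0.524
outer loop
vertex -2.433 -1.736 2.008
vertex -2.524 -2.226 1.8
vertex -2.766 -2.078 2.259
endloop
endfacet
facet normal -0.163 0.682 0.713
outer loop
vertex -2.433 -1.736 2.008
vertex -2.766 -2.078 2.259
vertex -1.025 -2.404 2.968
endloop
endfacet
facet normal -0.163 0.682 0.713
outer loop
vertex -1.025 -2.404 2.968
vertex -2.766 -2.078 2.259
vertex -1.359 -2.746 3.219
endloop
endfacet
facet normal 0.769 -0.366 0.525
outer loop
vertex -1.025 -2.404 2.968
vertex -1.359 -2.746 3.219
vertex -1.116 -2.894 2.76
endloop
endfacet
facet normal -0.770 0.365 -0.524
outer loop
vertex -2.766 -2.078 2.259
vertex -2.524 -2.226 1.8
vertex -2.857 -2.568 2.051
endloop
endfacet
facet normal -0.617 -0.208 0.759
outer loop
vertex -2.766 -2.078 2.259
vertex -2.857 -2.568 2.051
vertex -1.359 -2.746 3.219
endloop
endfacet
facet normal -0.617 -0.208 0.759
outer loop
vertex -1.359 -2.746 3.219
vertex -2.857 -2.568 2.051
vertex -1.45 -3.236 3.011
endloop
endfacet
facet normal 0.769 -0.366 0.525
outer loop
vertex -1.359 -2.746 3.219
vertex -1.45 -3.236 3.011
vertex -1.116 -2.894 2.76
endloop
endfacet
facet normal -0.770 0.365 -0.524
outer loop
vertex -2.857 -2.568 2.051
vertex -2.524 -2.226 1.8
vertex -2.615 -2.716 1.592
endloop
endfacet
facet normal -0.454 -0.889 0.047
outer loop
vertex -2.857 -2.568 2.051
vertex -2.615 -2.716 1.592
vertex -1.45 -3.236 3.011
endloop
endfacet
facet normal -0.454 -0.890 0.047
outer loop
vertex -1.45 -3.236 3.011
vertex -2.615 -2.716 1.592
vertex -1.207 -3.384 2.552
endloop
endfacet
facet normal 0.769 -0.366 0.525
outer loop
vertex -1.45 -3.236 3.011
vertex -1.207 -3.384 2.552
vertex -1.116 -2.894 2.76
endloop
endfacet
facet normal -0.769 0.366 -0.525
outer loop
vertex -2.615 -2.716 1.592
vertex -2.524 -2.226 1.8
vertex -2.281 -2.374 1.341
endloop
endfacet
facet normal 0.163 -0.682 -0.713
outer loop
vertex -2.615 -2.716 1.592
vertex -2.281 -2.374 1.341
vertex -1.207 -3.384 2.552
endloop
endfacet
facet normal 0.163 -0.682 -0.713
outer loop
vertex -1.207 -3.384 2.552
vertex -2.281 -2.374 1.341
vertex -0.874 -3.042 2.301
endloop
endfacet
facet normal 0.770 -0.365 0.524
outer loop
vertex -1.207 -3.384 2.552
vertex -0.874 -3.042 2.301
vertex -1.116 -2.894 2.76
endloop
endfacet

endsolid


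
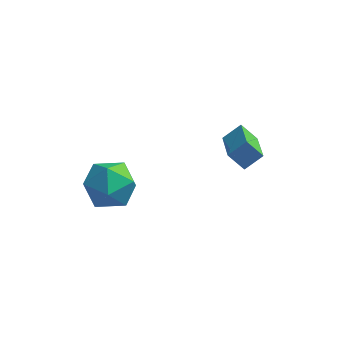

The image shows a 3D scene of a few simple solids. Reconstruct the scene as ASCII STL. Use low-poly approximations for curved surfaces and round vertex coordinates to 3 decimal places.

solid 
facet normal -0.990 0.013 0.138
outer loop
vertex -4.469 -3.702 1.691
vertex -4.338 -4.379 2.697
vertex -4.311 -3.162 2.774
endloop
endfacet
facet normal -0.771 0.607 -0.190
outer loop
vertex -4.469 -3.702 1.691
vertex -4.311 -3.162 2.774
vertex -3.732 -2.735 1.789
endloop
endfacet
facet normal -0.442 0.417 -0.794
outer loop
vertex -4.469 -3.702 1.691
vertex -3.732 -2.735 1.789
vertex -3.401 -3.689 1.104
endloop
endfacet
facet normal -0.458 -0.295 -0.839
outer loop
vertex -4.469 -3.702 1.691
vertex -3.401 -3.689 1.104
vertex -3.775 -4.705 1.665
endloop
endfacet
facet normal -0.797 -0.544 -0.263
outer loop
vertex -4.469 -3.702 1.691
vertex -3.775 -4.705 1.665
vertex -4.338 -4.379 2.697
endloop
endfacet
facet normal -0.292 0.928 0.231
outer loop
vertex -3.732 -2.735 1.789
vertex -4.311 -3.162 2.774
vertex -3.145 -2.815 2.855
endloop
endfacet
facet normal -0.646 -0.034 0.762
outer loop
vertex -4.311 -3.162 2.774
vertex -4.338 -4.379 2.697
vertex -3.519 -3.831 3.416
endloop
endfacet
facet normal -0.334 -0.936 0.114
outer loop
vertex -4.338 -4.379 2.697
vertex -3.775 -4.705 1.665
vertex -3.188 -4.785 2.731
endloop
endfacet
facet normal 0.215 -0.532 -0.819
outer loop
vertex -3.775 -4.705 1.665
vertex -3.401 -3.689 1.104
vertex -2.609 -4.358 1.746
endloop
endfacet
facet normal 0.241 0.620 -0.747
outer loop
vertex -3.401 -3.689 1.104
vertex -3.732 -2.735 1.789
vertex -2.582 -3.141 1.823
endloop
endfacet
facet normal 0.458 0.295 0.839
outer loop
vertex -2.451 -3.818 2.829
vertex -3.145 -2.815 2.855
vertex -3.519 -3.831 3.416
endloop
endfacet
facet normal 0.442 -0.417 0.794
outer loop
vertex -2.451 -3.818 2.829
vertex -3.519 -3.831 3.416
vertex -3.188 -4.785 2.731
endloop
endfacet
facet normal 0.771 -0.607 0.190
outer loop
vertex -2.451 -3.818 2.829
vertex -3.188 -4.785 2.731
vertex -2.609 -4.358 1.746
endloop
endfacet
facet normal 0.990 -0.013 -0.138
outer loop
vertex -2.451 -3.818 2.829
vertex -2.609 -4.358 1.746
vertex -2.582 -3.141 1.823
endloop
endfacet
facet normal 0.797 0.544 0.263
outer loop
vertex -2.451 -3.818 2.829
vertex -2.582 -3.141 1.823
vertex -3.145 -2.815 2.855
endloop
endfacet
facet normal -0.215 0.532 0.819
outer loop
vertex -3.519 -3.831 3.416
vertex -3.145 -2.815 2.855
vertex -4.311 -3.162 2.774
endloop
endfacet
facet normal -0.241 -0.620 0.747
outer loop
vertex -3.188 -4.785 2.731
vertex -3.519 -3.831 3.416
vertex -4.338 -4.379 2.697
endloop
endfacet
facet normal 0.292 -0.928 -0.231
outer loop
vertex -2.609 -4.358 1.746
vertex -3.188 -4.785 2.731
vertex -3.775 -4.705 1.665
endloop
endfacet
facet normal 0.646 0.034 -0.762
outer loop
vertex -2.582 -3.141 1.823
vertex -2.609 -4.358 1.746
vertex -3.401 -3.689 1.104
endloop
endfacet
facet normal 0.334 0.936 -0.114
outer loop
vertex -3.145 -2.815 2.855
vertex -2.582 -3.141 1.823
vertex -3.732 -2.735 1.789
endloop
endfacet
facet normal -0.637 -0.484 -0.600
outer loop
vertex 0.82 -1.942 3.612
vertex 0.2 -0.367 2.999
vertex 1.51 -1.952 2.887
endloop
endfacet
facet normal 0.345 -0.875 0.340
outer loop
vertex 2.14 -1.473 3.481
vertex 0.82 -1.942 3.612
vertex 1.51 -1.952 2.887
endloop
endfacet
facet normal -0.637 -0.484 -0.600
outer loop
vertex 1.51 -1.952 2.887
vertex 0.2 -0.367 2.999
vertex 0.889 -0.377 2.275
endloop
endfacet
facet normal 0.690 -0.009 -0.724
outer loop
vertex 0.889 -0.377 2.275
vertex 2.14 -1.473 3.481
vertex 1.51 -1.952 2.887
endloop
endfacet
facet normal -0.690 0.010 0.724
outer loop
vertex 0.82 -1.942 3.612
vertex 0.83 0.112 3.593
vertex 0.2 -0.367 2.999
endloop
endfacet
facet normal 0.345 -0.875 0.340
outer loop
vertex 1.451 -1.463 4.205
vertex 0.82 -1.942 3.612
vertex 2.14 -1.473 3.481
endloop
endfacet
facet normal -0.689 0.010 0.725
outer loop
vertex 1.451 -1.463 4.205
vertex 0.83 0.112 3.593
vertex 0.82 -1.942 3.612
endloop
endfacet
facet normal -0.345 0.875 -0.340
outer loop
vertex 0.2 -0.367 2.999
vertex 0.83 0.112 3.593
vertex 0.889 -0.377 2.275
endloop
endfacet
facet normal 0.689 -0.011 -0.725
outer loop
vertex 1.52 0.102 2.868
vertex 2.14 -1.473 3.481
vertex 0.889 -0.377 2.275
endloop
endfacet
facet normal -0.345 0.875 -0.340
outer loop
vertex 0.889 -0.377 2.275
vertex 0.83 0.112 3.593
vertex 1.52 0.102 2.868
endloop
endfacet
facet normal 0.637 0.484 0.600
outer loop
vertex 1.52 0.102 2.868
vertex 1.451 -1.463 4.205
vertex 2.14 -1.473 3.481
endloop
endfacet
facet normal 0.637 0.484 0.600
outer loop
vertex 0.83 0.112 3.593
vertex 1.451 -1.463 4.205
vertex 1.52 0.102 2.868
endloop
endfacet

endsolid


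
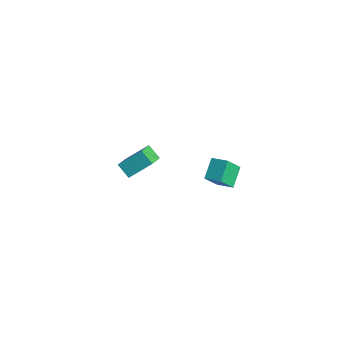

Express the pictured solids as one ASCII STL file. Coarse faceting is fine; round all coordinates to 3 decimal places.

solid 
facet normal -0.470 0.688 0.553
outer loop
vertex 2.6 -3.52 3.494
vertex 3.421 -3.161 3.745
vertex 2.565 -2.72 2.469
endloop
endfacet
facet normal -0.882 -0.386 -0.271
outer loop
vertex 3.139 -3.559 1.795
vertex 2.6 -3.52 3.494
vertex 2.565 -2.72 2.469
endloop
endfacet
facet normal -0.470 0.688 0.553
outer loop
vertex 2.565 -2.72 2.469
vertex 3.421 -3.161 3.745
vertex 3.386 -2.361 2.721
endloop
endfacet
facet normal -0.027 0.615 -0.788
outer loop
vertex 3.386 -2.361 2.721
vertex 3.139 -3.559 1.795
vertex 2.565 -2.72 2.469
endloop
endfacet
facet normal 0.028 -0.614 0.788
outer loop
vertex 2.6 -3.52 3.494
vertex 3.995 -4.0 3.071
vertex 3.421 -3.161 3.745
endloop
endfacet
facet normal -0.882 -0.385 -0.271
outer loop
vertex 3.174 -4.359 2.819
vertex 2.6 -3.52 3.494
vertex 3.139 -3.559 1.795
endloop
endfacet
facet normal 0.027 -0.615 0.788
outer loop
vertex 3.174 -4.359 2.819
vertex 3.995 -4.0 3.071
vertex 2.6 -3.52 3.494
endloop
endfacet
facet normal 0.882 0.386 0.271
outer loop
vertex 3.421 -3.161 3.745
vertex 3.995 -4.0 3.071
vertex 3.386 -2.361 2.721
endloop
endfacet
facet normal -0.028 0.615 -0.788
outer loop
vertex 3.96 -3.2 2.046
vertex 3.139 -3.559 1.795
vertex 3.386 -2.361 2.721
endloop
endfacet
facet normal 0.882 0.386 0.271
outer loop
vertex 3.386 -2.361 2.721
vertex 3.995 -4.0 3.071
vertex 3.96 -3.2 2.046
endloop
endfacet
facet normal 0.470 -0.688 -0.553
outer loop
vertex 3.96 -3.2 2.046
vertex 3.174 -4.359 2.819
vertex 3.139 -3.559 1.795
endloop
endfacet
facet normal 0.470 -0.688 -0.553
outer loop
vertex 3.995 -4.0 3.071
vertex 3.174 -4.359 2.819
vertex 3.96 -3.2 2.046
endloop
endfacet
facet normal -0.784 -0.159 0.600
outer loop
vertex -3.136 -3.796 -0.557
vertex -3.945 -2.779 -1.345
vertex -3.636 -4.936 -1.514
endloop
endfacet
facet normal 0.532 -0.669 0.519
outer loop
vertex -2.875 -4.781 -2.095
vertex -3.136 -3.796 -0.557
vertex -3.636 -4.936 -1.514
endloop
endfacet
facet normal -0.784 -0.159 0.599
outer loop
vertex -3.636 -4.936 -1.514
vertex -3.945 -2.779 -1.345
vertex -4.445 -3.918 -2.302
endloop
endfacet
facet normal -0.318 -0.725 -0.610
outer loop
vertex -4.445 -3.918 -2.302
vertex -2.875 -4.781 -2.095
vertex -3.636 -4.936 -1.514
endloop
endfacet
facet normal 0.318 0.726 0.610
outer loop
vertex -3.136 -3.796 -0.557
vertex -3.184 -2.624 -1.926
vertex -3.945 -2.779 -1.345
endloop
endfacet
facet normal 0.532 -0.669 0.519
outer loop
vertex -2.375 -3.642 -1.138
vertex -3.136 -3.796 -0.557
vertex -2.875 -4.781 -2.095
endloop
endfacet
facet normal 0.319 0.725 0.610
outer loop
vertex -2.375 -3.642 -1.138
vertex -3.184 -2.624 -1.926
vertex -3.136 -3.796 -0.557
endloop
endfacet
facet normal -0.532 0.669 -0.519
outer loop
vertex -3.945 -2.779 -1.345
vertex -3.184 -2.624 -1.926
vertex -4.445 -3.918 -2.302
endloop
endfacet
facet normal -0.319 -0.726 -0.610
outer loop
vertex -3.684 -3.764 -2.883
vertex -2.875 -4.781 -2.095
vertex -4.445 -3.918 -2.302
endloop
endfacet
facet normal -0.532 0.669 -0.519
outer loop
vertex -4.445 -3.918 -2.302
vertex -3.184 -2.624 -1.926
vertex -3.684 -3.764 -2.883
endloop
endfacet
facet normal 0.784 0.159 -0.600
outer loop
vertex -3.684 -3.764 -2.883
vertex -2.375 -3.642 -1.138
vertex -2.875 -4.781 -2.095
endloop
endfacet
facet normal 0.784 0.159 -0.600
outer loop
vertex -3.184 -2.624 -1.926
vertex -2.375 -3.642 -1.138
vertex -3.684 -3.764 -2.883
endloop
endfacet

endsolid


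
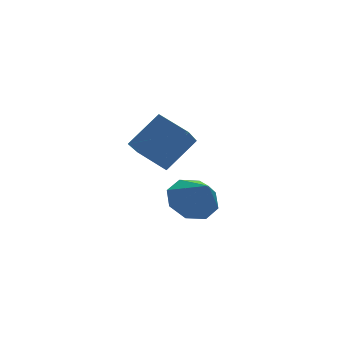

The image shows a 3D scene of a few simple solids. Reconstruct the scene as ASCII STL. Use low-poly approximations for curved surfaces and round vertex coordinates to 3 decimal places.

solid 
facet normal -0.505 -0.623 0.598
outer loop
vertex 0.701 -2.561 3.806
vertex -0.53 -2.657 2.667
vertex 1.313 -3.607 3.233
endloop
endfacet
facet normal 0.733 0.057 0.678
outer loop
vertex 2.19 -2.523 2.193
vertex 0.701 -2.561 3.806
vertex 1.313 -3.607 3.233
endloop
endfacet
facet normal -0.505 -0.622 0.598
outer loop
vertex 1.313 -3.607 3.233
vertex -0.53 -2.657 2.667
vertex 0.081 -3.703 2.094
endloop
endfacet
facet normal 0.457 -0.780 -0.428
outer loop
vertex 0.081 -3.703 2.094
vertex 2.19 -2.523 2.193
vertex 1.313 -3.607 3.233
endloop
endfacet
facet normal -0.457 0.780 0.428
outer loop
vertex 0.701 -2.561 3.806
vertex 0.347 -1.573 1.627
vertex -0.53 -2.657 2.667
endloop
endfacet
facet normal 0.733 0.057 0.678
outer loop
vertex 1.579 -1.477 2.766
vertex 0.701 -2.561 3.806
vertex 2.19 -2.523 2.193
endloop
endfacet
facet normal -0.456 0.780 0.428
outer loop
vertex 1.579 -1.477 2.766
vertex 0.347 -1.573 1.627
vertex 0.701 -2.561 3.806
endloop
endfacet
facet normal -0.733 -0.057 -0.678
outer loop
vertex -0.53 -2.657 2.667
vertex 0.347 -1.573 1.627
vertex 0.081 -3.703 2.094
endloop
endfacet
facet normal 0.457 -0.780 -0.428
outer loop
vertex 0.959 -2.619 1.054
vertex 2.19 -2.523 2.193
vertex 0.081 -3.703 2.094
endloop
endfacet
facet normal -0.733 -0.057 -0.678
outer loop
vertex 0.081 -3.703 2.094
vertex 0.347 -1.573 1.627
vertex 0.959 -2.619 1.054
endloop
endfacet
facet normal 0.505 0.622 -0.598
outer loop
vertex 0.959 -2.619 1.054
vertex 1.579 -1.477 2.766
vertex 2.19 -2.523 2.193
endloop
endfacet
facet normal 0.504 0.623 -0.598
outer loop
vertex 0.347 -1.573 1.627
vertex 1.579 -1.477 2.766
vertex 0.959 -2.619 1.054
endloop
endfacet
facet normal -0.075 0.665 -0.743
outer loop
vertex 3.503 -1.729 -1.857
vertex 2.675 -1.304 -1.393
vertex 3.702 -1.145 -1.354
endloop
endfacet
facet normal 0.852 -0.477 0.217
outer loop
vertex 3.503 -1.729 -1.857
vertex 3.702 -1.145 -1.354
vertex 2.785 -2.296 -0.287
endloop
endfacet
facet normal -0.075 0.666 -0.742
outer loop
vertex 3.702 -1.145 -1.354
vertex 2.675 -1.304 -1.393
vertex 3.299 -0.655 -0.874
endloop
endfacet
facet normal 0.762 -0.007 0.647
outer loop
vertex 3.702 -1.145 -1.354
vertex 3.299 -0.655 -0.874
vertex 2.785 -2.296 -0.287
endloop
endfacet
facet normal -0.074 0.665 -0.743
outer loop
vertex 3.299 -0.655 -0.874
vertex 2.675 -1.304 -1.393
vertex 2.53 -0.544 -0.698
endloop
endfacet
facet normal 0.251 0.256 0.934
outer loop
vertex 3.299 -0.655 -0.874
vertex 2.53 -0.544 -0.698
vertex 2.785 -2.296 -0.287
endloop
endfacet
facet normal -0.074 0.665 -0.743
outer loop
vertex 2.53 -0.544 -0.698
vertex 2.675 -1.304 -1.393
vertex 1.846 -0.879 -0.93
endloop
endfacet
facet normal -0.385 0.157 0.909
outer loop
vertex 2.53 -0.544 -0.698
vertex 1.846 -0.879 -0.93
vertex 2.785 -2.296 -0.287
endloop
endfacet
facet normal -0.074 0.665 -0.743
outer loop
vertex 1.846 -0.879 -0.93
vertex 2.675 -1.304 -1.393
vertex 1.648 -1.463 -1.433
endloop
endfacet
facet normal -0.771 -0.245 0.588
outer loop
vertex 1.846 -0.879 -0.93
vertex 1.648 -1.463 -1.433
vertex 2.785 -2.296 -0.287
endloop
endfacet
facet normal -0.074 0.665 -0.743
outer loop
vertex 1.648 -1.463 -1.433
vertex 2.675 -1.304 -1.393
vertex 2.05 -1.954 -1.913
endloop
endfacet
facet normal -0.682 -0.714 0.158
outer loop
vertex 1.648 -1.463 -1.433
vertex 2.05 -1.954 -1.913
vertex 2.785 -2.296 -0.287
endloop
endfacet
facet normal -0.075 0.666 -0.742
outer loop
vertex 2.05 -1.954 -1.913
vertex 2.675 -1.304 -1.393
vertex 2.819 -2.064 -2.089
endloop
endfacet
facet normal -0.169 -0.977 -0.129
outer loop
vertex 2.05 -1.954 -1.913
vertex 2.819 -2.064 -2.089
vertex 2.785 -2.296 -0.287
endloop
endfacet
facet normal -0.074 0.666 -0.742
outer loop
vertex 2.819 -2.064 -2.089
vertex 2.675 -1.304 -1.393
vertex 3.503 -1.729 -1.857
endloop
endfacet
facet normal 0.466 -0.879 -0.104
outer loop
vertex 2.819 -2.064 -2.089
vertex 3.503 -1.729 -1.857
vertex 2.785 -2.296 -0.287
endloop
endfacet

endsolid


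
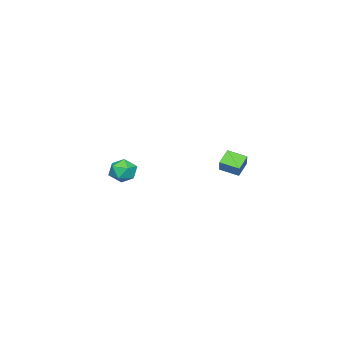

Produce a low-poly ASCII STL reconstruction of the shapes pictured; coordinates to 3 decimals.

solid 
facet normal -0.809 0.024 0.587
outer loop
vertex 1.026 3.001 -0.122
vertex 0.875 3.855 -0.365
vertex 0.57 2.744 -0.74
endloop
endfacet
facet normal 0.168 -0.948 0.270
outer loop
vertex 1.225 2.725 -1.215
vertex 1.026 3.001 -0.122
vertex 0.57 2.744 -0.74
endloop
endfacet
facet normal -0.808 0.023 0.589
outer loop
vertex 0.57 2.744 -0.74
vertex 0.875 3.855 -0.365
vertex 0.418 3.598 -0.982
endloop
endfacet
facet normal -0.563 -0.317 -0.764
outer loop
vertex 0.418 3.598 -0.982
vertex 1.225 2.725 -1.215
vertex 0.57 2.744 -0.74
endloop
endfacet
facet normal 0.563 0.317 0.763
outer loop
vertex 1.026 3.001 -0.122
vertex 1.53 3.836 -0.84
vertex 0.875 3.855 -0.365
endloop
endfacet
facet normal 0.169 -0.948 0.270
outer loop
vertex 1.682 2.982 -0.598
vertex 1.026 3.001 -0.122
vertex 1.225 2.725 -1.215
endloop
endfacet
facet normal 0.563 0.317 0.763
outer loop
vertex 1.682 2.982 -0.598
vertex 1.53 3.836 -0.84
vertex 1.026 3.001 -0.122
endloop
endfacet
facet normal -0.168 0.948 -0.270
outer loop
vertex 0.875 3.855 -0.365
vertex 1.53 3.836 -0.84
vertex 0.418 3.598 -0.982
endloop
endfacet
facet normal -0.563 -0.317 -0.763
outer loop
vertex 1.074 3.579 -1.458
vertex 1.225 2.725 -1.215
vertex 0.418 3.598 -0.982
endloop
endfacet
facet normal -0.168 0.948 -0.270
outer loop
vertex 0.418 3.598 -0.982
vertex 1.53 3.836 -0.84
vertex 1.074 3.579 -1.458
endloop
endfacet
facet normal 0.808 -0.025 -0.588
outer loop
vertex 1.074 3.579 -1.458
vertex 1.682 2.982 -0.598
vertex 1.225 2.725 -1.215
endloop
endfacet
facet normal 0.809 -0.023 -0.588
outer loop
vertex 1.53 3.836 -0.84
vertex 1.682 2.982 -0.598
vertex 1.074 3.579 -1.458
endloop
endfacet
facet normal -0.691 0.225 0.687
outer loop
vertex -0.306 -2.207 -2.58
vertex -0.561 -2.874 -2.618
vertex -0.044 -2.714 -2.15
endloop
endfacet
facet normal -0.101 0.613 0.784
outer loop
vertex -0.306 -2.207 -2.58
vertex -0.044 -2.714 -2.15
vertex 0.397 -2.245 -2.46
endloop
endfacet
facet normal 0.021 0.982 0.186
outer loop
vertex -0.306 -2.207 -2.58
vertex 0.397 -2.245 -2.46
vertex 0.154 -2.115 -3.12
endloop
endfacet
facet normal -0.494 0.823 -0.281
outer loop
vertex -0.306 -2.207 -2.58
vertex 0.154 -2.115 -3.12
vertex -0.438 -2.504 -3.217
endloop
endfacet
facet normal -0.934 0.356 0.028
outer loop
vertex -0.306 -2.207 -2.58
vertex -0.438 -2.504 -3.217
vertex -0.561 -2.874 -2.618
endloop
endfacet
facet normal 0.445 0.164 0.881
outer loop
vertex 0.397 -2.245 -2.46
vertex -0.044 -2.714 -2.15
vertex 0.578 -2.936 -2.423
endloop
endfacet
facet normal -0.512 -0.463 0.724
outer loop
vertex -0.044 -2.714 -2.15
vertex -0.561 -2.874 -2.618
vertex -0.014 -3.325 -2.52
endloop
endfacet
facet normal -0.904 -0.255 -0.343
outer loop
vertex -0.561 -2.874 -2.618
vertex -0.438 -2.504 -3.217
vertex -0.257 -3.195 -3.18
endloop
endfacet
facet normal -0.191 0.502 -0.844
outer loop
vertex -0.438 -2.504 -3.217
vertex 0.154 -2.115 -3.12
vertex 0.184 -2.726 -3.49
endloop
endfacet
facet normal 0.643 0.761 -0.087
outer loop
vertex 0.154 -2.115 -3.12
vertex 0.397 -2.245 -2.46
vertex 0.701 -2.566 -3.022
endloop
endfacet
facet normal 0.494 -0.823 0.281
outer loop
vertex 0.446 -3.233 -3.06
vertex 0.578 -2.936 -2.423
vertex -0.014 -3.325 -2.52
endloop
endfacet
facet normal -0.021 -0.982 -0.186
outer loop
vertex 0.446 -3.233 -3.06
vertex -0.014 -3.325 -2.52
vertex -0.257 -3.195 -3.18
endloop
endfacet
facet normal 0.101 -0.613 -0.784
outer loop
vertex 0.446 -3.233 -3.06
vertex -0.257 -3.195 -3.18
vertex 0.184 -2.726 -3.49
endloop
endfacet
facet normal 0.691 -0.225 -0.687
outer loop
vertex 0.446 -3.233 -3.06
vertex 0.184 -2.726 -3.49
vertex 0.701 -2.566 -3.022
endloop
endfacet
facet normal 0.934 -0.356 -0.028
outer loop
vertex 0.446 -3.233 -3.06
vertex 0.701 -2.566 -3.022
vertex 0.578 -2.936 -2.423
endloop
endfacet
facet normal 0.191 -0.502 0.844
outer loop
vertex -0.014 -3.325 -2.52
vertex 0.578 -2.936 -2.423
vertex -0.044 -2.714 -2.15
endloop
endfacet
facet normal -0.643 -0.761 0.087
outer loop
vertex -0.257 -3.195 -3.18
vertex -0.014 -3.325 -2.52
vertex -0.561 -2.874 -2.618
endloop
endfacet
facet normal -0.445 -0.164 -0.881
outer loop
vertex 0.184 -2.726 -3.49
vertex -0.257 -3.195 -3.18
vertex -0.438 -2.504 -3.217
endloop
endfacet
facet normal 0.512 0.463 -0.724
outer loop
vertex 0.701 -2.566 -3.022
vertex 0.184 -2.726 -3.49
vertex 0.154 -2.115 -3.12
endloop
endfacet
facet normal 0.904 0.255 0.343
outer loop
vertex 0.578 -2.936 -2.423
vertex 0.701 -2.566 -3.022
vertex 0.397 -2.245 -2.46
endloop
endfacet

endsolid


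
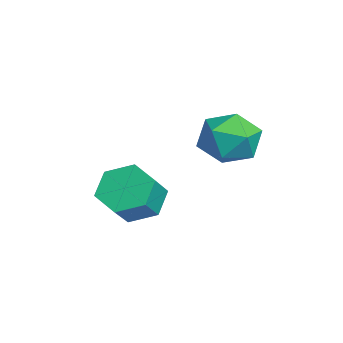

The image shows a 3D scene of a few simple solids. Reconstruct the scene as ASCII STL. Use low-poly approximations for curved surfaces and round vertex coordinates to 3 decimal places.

solid 
facet normal -0.621 0.381 -0.685
outer loop
vertex -1.929 -2.004 -2.221
vertex -2.514 -2.427 -1.926
vertex -2.375 -1.71 -1.653
endloop
endfacet
facet normal 0.536 0.844 -0.016
outer loop
vertex -1.929 -2.004 -2.221
vertex -2.375 -1.71 -1.653
vertex -1.301 -2.389 -1.529
endloop
endfacet
facet normal 0.536 0.844 -0.016
outer loop
vertex -1.301 -2.389 -1.529
vertex -2.375 -1.71 -1.653
vertex -1.747 -2.095 -0.961
endloop
endfacet
facet normal 0.621 -0.381 0.685
outer loop
vertex -1.301 -2.389 -1.529
vertex -1.747 -2.095 -0.961
vertex -1.886 -2.813 -1.234
endloop
endfacet
facet normal -0.621 0.381 -0.685
outer loop
vertex -2.375 -1.71 -1.653
vertex -2.514 -2.427 -1.926
vertex -2.96 -2.133 -1.358
endloop
endfacet
facet normal -0.227 0.749 0.623
outer loop
vertex -2.375 -1.71 -1.653
vertex -2.96 -2.133 -1.358
vertex -1.747 -2.095 -0.961
endloop
endfacet
facet normal -0.227 0.749 0.623
outer loop
vertex -1.747 -2.095 -0.961
vertex -2.96 -2.133 -1.358
vertex -2.332 -2.518 -0.666
endloop
endfacet
facet normal 0.621 -0.381 0.685
outer loop
vertex -1.747 -2.095 -0.961
vertex -2.332 -2.518 -0.666
vertex -1.886 -2.813 -1.234
endloop
endfacet
facet normal -0.621 0.381 -0.685
outer loop
vertex -2.96 -2.133 -1.358
vertex -2.514 -2.427 -1.926
vertex -3.099 -2.851 -1.631
endloop
endfacet
facet normal -0.763 -0.095 0.639
outer loop
vertex -2.96 -2.133 -1.358
vertex -3.099 -2.851 -1.631
vertex -2.332 -2.518 -0.666
endloop
endfacet
facet normal -0.763 -0.095 0.639
outer loop
vertex -2.332 -2.518 -0.666
vertex -3.099 -2.851 -1.631
vertex -2.471 -3.236 -0.939
endloop
endfacet
facet normal 0.621 -0.381 0.685
outer loop
vertex -2.332 -2.518 -0.666
vertex -2.471 -3.236 -0.939
vertex -1.886 -2.813 -1.234
endloop
endfacet
facet normal -0.621 0.381 -0.685
outer loop
vertex -3.099 -2.851 -1.631
vertex -2.514 -2.427 -1.926
vertex -2.653 -3.145 -2.199
endloop
endfacet
facet normal -0.536 -0.844 0.016
outer loop
vertex -3.099 -2.851 -1.631
vertex -2.653 -3.145 -2.199
vertex -2.471 -3.236 -0.939
endloop
endfacet
facet normal -0.536 -0.844 0.016
outer loop
vertex -2.471 -3.236 -0.939
vertex -2.653 -3.145 -2.199
vertex -2.025 -3.53 -1.507
endloop
endfacet
facet normal 0.621 -0.381 0.685
outer loop
vertex -2.471 -3.236 -0.939
vertex -2.025 -3.53 -1.507
vertex -1.886 -2.813 -1.234
endloop
endfacet
facet normal -0.621 0.381 -0.685
outer loop
vertex -2.653 -3.145 -2.199
vertex -2.514 -2.427 -1.926
vertex -2.068 -2.722 -2.494
endloop
endfacet
facet normal 0.227 -0.749 -0.623
outer loop
vertex -2.653 -3.145 -2.199
vertex -2.068 -2.722 -2.494
vertex -2.025 -3.53 -1.507
endloop
endfacet
facet normal 0.227 -0.749 -0.623
outer loop
vertex -2.025 -3.53 -1.507
vertex -2.068 -2.722 -2.494
vertex -1.44 -3.107 -1.802
endloop
endfacet
facet normal 0.621 -0.381 0.685
outer loop
vertex -2.025 -3.53 -1.507
vertex -1.44 -3.107 -1.802
vertex -1.886 -2.813 -1.234
endloop
endfacet
facet normal -0.621 0.381 -0.685
outer loop
vertex -2.068 -2.722 -2.494
vertex -2.514 -2.427 -1.926
vertex -1.929 -2.004 -2.221
endloop
endfacet
facet normal 0.763 0.095 -0.639
outer loop
vertex -2.068 -2.722 -2.494
vertex -1.929 -2.004 -2.221
vertex -1.44 -3.107 -1.802
endloop
endfacet
facet normal 0.763 0.095 -0.639
outer loop
vertex -1.44 -3.107 -1.802
vertex -1.929 -2.004 -2.221
vertex -1.301 -2.389 -1.529
endloop
endfacet
facet normal 0.621 -0.381 0.685
outer loop
vertex -1.44 -3.107 -1.802
vertex -1.301 -2.389 -1.529
vertex -1.886 -2.813 -1.234
endloop
endfacet
facet normal 0.342 0.651 0.677
outer loop
vertex -1.011 0.315 0.889
vertex -1.01 -0.292 1.472
vertex -0.326 -0.16 1.0
endloop
endfacet
facet normal 0.567 0.823 0.021
outer loop
vertex -1.011 0.315 0.889
vertex -0.326 -0.16 1.0
vertex -0.581 0.036 0.223
endloop
endfacet
facet normal -0.007 0.921 -0.390
outer loop
vertex -1.011 0.315 0.889
vertex -0.581 0.036 0.223
vertex -1.422 0.026 0.214
endloop
endfacet
facet normal -0.587 0.809 0.011
outer loop
vertex -1.011 0.315 0.889
vertex -1.422 0.026 0.214
vertex -1.687 -0.177 0.987
endloop
endfacet
facet normal -0.371 0.643 0.670
outer loop
vertex -1.011 0.315 0.889
vertex -1.687 -0.177 0.987
vertex -1.01 -0.292 1.472
endloop
endfacet
facet normal 0.933 0.269 -0.238
outer loop
vertex -0.581 0.036 0.223
vertex -0.326 -0.16 1.0
vertex -0.313 -0.743 0.393
endloop
endfacet
facet normal 0.569 -0.009 0.822
outer loop
vertex -0.326 -0.16 1.0
vertex -1.01 -0.292 1.472
vertex -0.578 -0.946 1.166
endloop
endfacet
facet normal -0.585 -0.024 0.811
outer loop
vertex -1.01 -0.292 1.472
vertex -1.687 -0.177 0.987
vertex -1.419 -0.956 1.157
endloop
endfacet
facet normal -0.935 0.246 -0.256
outer loop
vertex -1.687 -0.177 0.987
vertex -1.422 0.026 0.214
vertex -1.674 -0.76 0.38
endloop
endfacet
facet normal 0.005 0.426 -0.905
outer loop
vertex -1.422 0.026 0.214
vertex -0.581 0.036 0.223
vertex -0.99 -0.628 -0.092
endloop
endfacet
facet normal 0.587 -0.809 -0.011
outer loop
vertex -0.989 -1.235 0.491
vertex -0.313 -0.743 0.393
vertex -0.578 -0.946 1.166
endloop
endfacet
facet normal 0.007 -0.921 0.390
outer loop
vertex -0.989 -1.235 0.491
vertex -0.578 -0.946 1.166
vertex -1.419 -0.956 1.157
endloop
endfacet
facet normal -0.567 -0.823 -0.021
outer loop
vertex -0.989 -1.235 0.491
vertex -1.419 -0.956 1.157
vertex -1.674 -0.76 0.38
endloop
endfacet
facet normal -0.342 -0.651 -0.677
outer loop
vertex -0.989 -1.235 0.491
vertex -1.674 -0.76 0.38
vertex -0.99 -0.628 -0.092
endloop
endfacet
facet normal 0.371 -0.643 -0.670
outer loop
vertex -0.989 -1.235 0.491
vertex -0.99 -0.628 -0.092
vertex -0.313 -0.743 0.393
endloop
endfacet
facet normal 0.935 -0.246 0.256
outer loop
vertex -0.578 -0.946 1.166
vertex -0.313 -0.743 0.393
vertex -0.326 -0.16 1.0
endloop
endfacet
facet normal -0.005 -0.426 0.905
outer loop
vertex -1.419 -0.956 1.157
vertex -0.578 -0.946 1.166
vertex -1.01 -0.292 1.472
endloop
endfacet
facet normal -0.933 -0.269 0.238
outer loop
vertex -1.674 -0.76 0.38
vertex -1.419 -0.956 1.157
vertex -1.687 -0.177 0.987
endloop
endfacet
facet normal -0.569 0.009 -0.822
outer loop
vertex -0.99 -0.628 -0.092
vertex -1.674 -0.76 0.38
vertex -1.422 0.026 0.214
endloop
endfacet
facet normal 0.585 0.024 -0.811
outer loop
vertex -0.313 -0.743 0.393
vertex -0.99 -0.628 -0.092
vertex -0.581 0.036 0.223
endloop
endfacet

endsolid


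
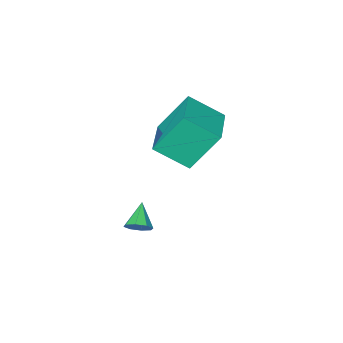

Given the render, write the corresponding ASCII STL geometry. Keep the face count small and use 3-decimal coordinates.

solid 
facet normal -0.469 0.308 0.828
outer loop
vertex -1.989 -3.637 2.083
vertex -0.663 -2.125 2.273
vertex -2.998 -2.632 1.137
endloop
endfacet
facet normal -0.657 -0.748 -0.094
outer loop
vertex -2.017 -3.275 -0.593
vertex -1.989 -3.637 2.083
vertex -2.998 -2.632 1.137
endloop
endfacet
facet normal -0.469 0.308 0.828
outer loop
vertex -2.998 -2.632 1.137
vertex -0.663 -2.125 2.273
vertex -1.672 -1.12 1.327
endloop
endfacet
facet normal -0.591 0.587 -0.553
outer loop
vertex -1.672 -1.12 1.327
vertex -2.017 -3.275 -0.593
vertex -2.998 -2.632 1.137
endloop
endfacet
facet normal 0.591 -0.587 0.553
outer loop
vertex -1.989 -3.637 2.083
vertex 0.318 -2.768 0.543
vertex -0.663 -2.125 2.273
endloop
endfacet
facet normal -0.657 -0.748 -0.094
outer loop
vertex -1.008 -4.28 0.353
vertex -1.989 -3.637 2.083
vertex -2.017 -3.275 -0.593
endloop
endfacet
facet normal 0.591 -0.587 0.553
outer loop
vertex -1.008 -4.28 0.353
vertex 0.318 -2.768 0.543
vertex -1.989 -3.637 2.083
endloop
endfacet
facet normal 0.657 0.748 0.094
outer loop
vertex -0.663 -2.125 2.273
vertex 0.318 -2.768 0.543
vertex -1.672 -1.12 1.327
endloop
endfacet
facet normal -0.591 0.587 -0.553
outer loop
vertex -0.691 -1.763 -0.403
vertex -2.017 -3.275 -0.593
vertex -1.672 -1.12 1.327
endloop
endfacet
facet normal 0.657 0.748 0.094
outer loop
vertex -1.672 -1.12 1.327
vertex 0.318 -2.768 0.543
vertex -0.691 -1.763 -0.403
endloop
endfacet
facet normal 0.469 -0.308 -0.828
outer loop
vertex -0.691 -1.763 -0.403
vertex -1.008 -4.28 0.353
vertex -2.017 -3.275 -0.593
endloop
endfacet
facet normal 0.469 -0.308 -0.828
outer loop
vertex 0.318 -2.768 0.543
vertex -1.008 -4.28 0.353
vertex -0.691 -1.763 -0.403
endloop
endfacet
facet normal 0.551 0.578 -0.602
outer loop
vertex 1.336 -2.47 -3.183
vertex 1.054 -2.681 -3.644
vertex 0.976 -2.232 -3.284
endloop
endfacet
facet normal -0.048 0.328 0.944
outer loop
vertex 1.336 -2.47 -3.183
vertex 0.976 -2.232 -3.284
vertex 0.386 -3.379 -2.916
endloop
endfacet
facet normal 0.553 0.578 -0.601
outer loop
vertex 0.976 -2.232 -3.284
vertex 1.054 -2.681 -3.644
vertex 0.661 -2.256 -3.597
endloop
endfacet
facet normal -0.625 0.511 0.590
outer loop
vertex 0.976 -2.232 -3.284
vertex 0.661 -2.256 -3.597
vertex 0.386 -3.379 -2.916
endloop
endfacet
facet normal 0.553 0.578 -0.600
outer loop
vertex 0.661 -2.256 -3.597
vertex 1.054 -2.681 -3.644
vertex 0.577 -2.529 -3.937
endloop
endfacet
facet normal -0.966 0.256 0.033
outer loop
vertex 0.661 -2.256 -3.597
vertex 0.577 -2.529 -3.937
vertex 0.386 -3.379 -2.916
endloop
endfacet
facet normal 0.553 0.577 -0.601
outer loop
vertex 0.577 -2.529 -3.937
vertex 1.054 -2.681 -3.644
vertex 0.772 -2.891 -4.105
endloop
endfacet
facet normal -0.872 -0.284 -0.400
outer loop
vertex 0.577 -2.529 -3.937
vertex 0.772 -2.891 -4.105
vertex 0.386 -3.379 -2.916
endloop
endfacet
facet normal 0.552 0.578 -0.601
outer loop
vertex 0.772 -2.891 -4.105
vertex 1.054 -2.681 -3.644
vertex 1.132 -3.129 -4.003
endloop
endfacet
facet normal -0.397 -0.796 -0.456
outer loop
vertex 0.772 -2.891 -4.105
vertex 1.132 -3.129 -4.003
vertex 0.386 -3.379 -2.916
endloop
endfacet
facet normal 0.552 0.578 -0.601
outer loop
vertex 1.132 -3.129 -4.003
vertex 1.054 -2.681 -3.644
vertex 1.447 -3.105 -3.691
endloop
endfacet
facet normal 0.177 -0.979 -0.104
outer loop
vertex 1.132 -3.129 -4.003
vertex 1.447 -3.105 -3.691
vertex 0.386 -3.379 -2.916
endloop
endfacet
facet normal 0.552 0.578 -0.601
outer loop
vertex 1.447 -3.105 -3.691
vertex 1.054 -2.681 -3.644
vertex 1.531 -2.832 -3.351
endloop
endfacet
facet normal 0.519 -0.725 0.454
outer loop
vertex 1.447 -3.105 -3.691
vertex 1.531 -2.832 -3.351
vertex 0.386 -3.379 -2.916
endloop
endfacet
facet normal 0.552 0.577 -0.602
outer loop
vertex 1.531 -2.832 -3.351
vertex 1.054 -2.681 -3.644
vertex 1.336 -2.47 -3.183
endloop
endfacet
facet normal 0.424 -0.183 0.887
outer loop
vertex 1.531 -2.832 -3.351
vertex 1.336 -2.47 -3.183
vertex 0.386 -3.379 -2.916
endloop
endfacet

endsolid
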